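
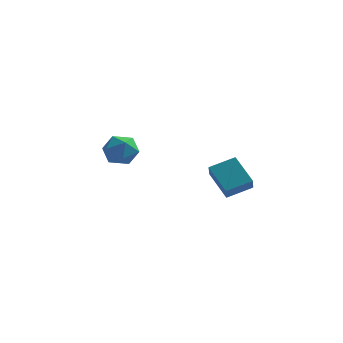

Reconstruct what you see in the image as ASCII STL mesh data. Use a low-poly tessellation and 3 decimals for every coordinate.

solid 
facet normal -0.780 -0.517 -0.351
outer loop
vertex 3.151 -2.263 -4.297
vertex 1.928 -1.263 -3.054
vertex 2.973 -1.407 -5.162
endloop
endfacet
facet normal 0.609 -0.498 -0.618
outer loop
vertex 4.252 -0.557 -4.586
vertex 3.151 -2.263 -4.297
vertex 2.973 -1.407 -5.162
endloop
endfacet
facet normal -0.780 -0.518 -0.351
outer loop
vertex 2.973 -1.407 -5.162
vertex 1.928 -1.263 -3.054
vertex 1.749 -0.407 -3.919
endloop
endfacet
facet normal -0.146 0.696 -0.703
outer loop
vertex 1.749 -0.407 -3.919
vertex 4.252 -0.557 -4.586
vertex 2.973 -1.407 -5.162
endloop
endfacet
facet normal 0.146 -0.696 0.703
outer loop
vertex 3.151 -2.263 -4.297
vertex 3.207 -0.413 -2.478
vertex 1.928 -1.263 -3.054
endloop
endfacet
facet normal 0.609 -0.497 -0.618
outer loop
vertex 4.431 -1.413 -3.721
vertex 3.151 -2.263 -4.297
vertex 4.252 -0.557 -4.586
endloop
endfacet
facet normal 0.146 -0.696 0.703
outer loop
vertex 4.431 -1.413 -3.721
vertex 3.207 -0.413 -2.478
vertex 3.151 -2.263 -4.297
endloop
endfacet
facet normal -0.609 0.497 0.618
outer loop
vertex 1.928 -1.263 -3.054
vertex 3.207 -0.413 -2.478
vertex 1.749 -0.407 -3.919
endloop
endfacet
facet normal -0.146 0.696 -0.703
outer loop
vertex 3.029 0.443 -3.343
vertex 4.252 -0.557 -4.586
vertex 1.749 -0.407 -3.919
endloop
endfacet
facet normal -0.609 0.498 0.618
outer loop
vertex 1.749 -0.407 -3.919
vertex 3.207 -0.413 -2.478
vertex 3.029 0.443 -3.343
endloop
endfacet
facet normal 0.780 0.518 0.351
outer loop
vertex 3.029 0.443 -3.343
vertex 4.431 -1.413 -3.721
vertex 4.252 -0.557 -4.586
endloop
endfacet
facet normal 0.780 0.518 0.352
outer loop
vertex 3.207 -0.413 -2.478
vertex 4.431 -1.413 -3.721
vertex 3.029 0.443 -3.343
endloop
endfacet
facet normal 0.179 0.051 0.982
outer loop
vertex -3.166 1.323 -2.339
vertex -4.194 0.813 -2.125
vertex -3.236 0.161 -2.266
endloop
endfacet
facet normal 0.788 -0.009 0.615
outer loop
vertex -3.166 1.323 -2.339
vertex -3.236 0.161 -2.266
vertex -2.582 0.654 -3.097
endloop
endfacet
facet normal 0.826 0.540 0.161
outer loop
vertex -3.166 1.323 -2.339
vertex -2.582 0.654 -3.097
vertex -3.135 1.612 -3.47
endloop
endfacet
facet normal 0.241 0.939 0.246
outer loop
vertex -3.166 1.323 -2.339
vertex -3.135 1.612 -3.47
vertex -4.132 1.71 -2.87
endloop
endfacet
facet normal -0.159 0.637 0.754
outer loop
vertex -3.166 1.323 -2.339
vertex -4.132 1.71 -2.87
vertex -4.194 0.813 -2.125
endloop
endfacet
facet normal 0.757 -0.610 0.234
outer loop
vertex -2.582 0.654 -3.097
vertex -3.236 0.161 -2.266
vertex -3.248 -0.27 -3.35
endloop
endfacet
facet normal -0.228 -0.513 0.828
outer loop
vertex -3.236 0.161 -2.266
vertex -4.194 0.813 -2.125
vertex -4.245 -0.172 -2.75
endloop
endfacet
facet normal -0.776 0.434 0.458
outer loop
vertex -4.194 0.813 -2.125
vertex -4.132 1.71 -2.87
vertex -4.798 0.786 -3.123
endloop
endfacet
facet normal -0.129 0.922 -0.365
outer loop
vertex -4.132 1.71 -2.87
vertex -3.135 1.612 -3.47
vertex -4.144 1.279 -3.954
endloop
endfacet
facet normal 0.819 0.277 -0.503
outer loop
vertex -3.135 1.612 -3.47
vertex -2.582 0.654 -3.097
vertex -3.186 0.627 -4.095
endloop
endfacet
facet normal -0.241 -0.939 -0.246
outer loop
vertex -4.214 0.117 -3.881
vertex -3.248 -0.27 -3.35
vertex -4.245 -0.172 -2.75
endloop
endfacet
facet normal -0.826 -0.540 -0.161
outer loop
vertex -4.214 0.117 -3.881
vertex -4.245 -0.172 -2.75
vertex -4.798 0.786 -3.123
endloop
endfacet
facet normal -0.788 0.009 -0.615
outer loop
vertex -4.214 0.117 -3.881
vertex -4.798 0.786 -3.123
vertex -4.144 1.279 -3.954
endloop
endfacet
facet normal -0.179 -0.051 -0.982
outer loop
vertex -4.214 0.117 -3.881
vertex -4.144 1.279 -3.954
vertex -3.186 0.627 -4.095
endloop
endfacet
facet normal 0.159 -0.637 -0.754
outer loop
vertex -4.214 0.117 -3.881
vertex -3.186 0.627 -4.095
vertex -3.248 -0.27 -3.35
endloop
endfacet
facet normal 0.129 -0.922 0.365
outer loop
vertex -4.245 -0.172 -2.75
vertex -3.248 -0.27 -3.35
vertex -3.236 0.161 -2.266
endloop
endfacet
facet normal -0.819 -0.277 0.503
outer loop
vertex -4.798 0.786 -3.123
vertex -4.245 -0.172 -2.75
vertex -4.194 0.813 -2.125
endloop
endfacet
facet normal -0.757 0.610 -0.234
outer loop
vertex -4.144 1.279 -3.954
vertex -4.798 0.786 -3.123
vertex -4.132 1.71 -2.87
endloop
endfacet
facet normal 0.228 0.513 -0.828
outer loop
vertex -3.186 0.627 -4.095
vertex -4.144 1.279 -3.954
vertex -3.135 1.612 -3.47
endloop
endfacet
facet normal 0.776 -0.434 -0.458
outer loop
vertex -3.248 -0.27 -3.35
vertex -3.186 0.627 -4.095
vertex -2.582 0.654 -3.097
endloop
endfacet

endsolid


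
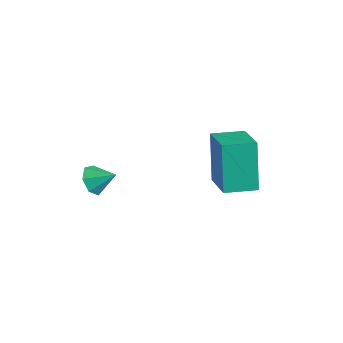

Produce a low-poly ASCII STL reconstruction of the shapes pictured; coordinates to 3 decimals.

solid 
facet normal -0.643 -0.573 -0.508
outer loop
vertex -3.236 -4.729 -1.313
vertex -3.728 -4.252 -1.229
vertex -3.269 -4.312 -1.742
endloop
endfacet
facet normal 0.987 -0.071 -0.145
outer loop
vertex -3.236 -4.729 -1.313
vertex -3.269 -4.312 -1.742
vertex -3.072 -3.668 -0.711
endloop
endfacet
facet normal -0.643 -0.573 -0.508
outer loop
vertex -3.269 -4.312 -1.742
vertex -3.728 -4.252 -1.229
vertex -3.648 -3.85 -1.784
endloop
endfacet
facet normal 0.704 0.535 -0.468
outer loop
vertex -3.269 -4.312 -1.742
vertex -3.648 -3.85 -1.784
vertex -3.072 -3.668 -0.711
endloop
endfacet
facet normal -0.643 -0.573 -0.508
outer loop
vertex -3.648 -3.85 -1.784
vertex -3.728 -4.252 -1.229
vertex -4.086 -3.691 -1.409
endloop
endfacet
facet normal 0.143 0.960 -0.240
outer loop
vertex -3.648 -3.85 -1.784
vertex -4.086 -3.691 -1.409
vertex -3.072 -3.668 -0.711
endloop
endfacet
facet normal -0.642 -0.573 -0.509
outer loop
vertex -4.086 -3.691 -1.409
vertex -3.728 -4.252 -1.229
vertex -4.255 -3.955 -0.898
endloop
endfacet
facet normal -0.274 0.888 0.368
outer loop
vertex -4.086 -3.691 -1.409
vertex -4.255 -3.955 -0.898
vertex -3.072 -3.668 -0.711
endloop
endfacet
facet normal -0.643 -0.573 -0.509
outer loop
vertex -4.255 -3.955 -0.898
vertex -3.728 -4.252 -1.229
vertex -4.027 -4.443 -0.637
endloop
endfacet
facet normal -0.232 0.372 0.899
outer loop
vertex -4.255 -3.955 -0.898
vertex -4.027 -4.443 -0.637
vertex -3.072 -3.668 -0.711
endloop
endfacet
facet normal -0.642 -0.573 -0.509
outer loop
vertex -4.027 -4.443 -0.637
vertex -3.728 -4.252 -1.229
vertex -3.573 -4.787 -0.822
endloop
endfacet
facet normal 0.236 -0.200 0.951
outer loop
vertex -4.027 -4.443 -0.637
vertex -3.573 -4.787 -0.822
vertex -3.072 -3.668 -0.711
endloop
endfacet
facet normal -0.642 -0.573 -0.509
outer loop
vertex -3.573 -4.787 -0.822
vertex -3.728 -4.252 -1.229
vertex -3.236 -4.729 -1.313
endloop
endfacet
facet normal 0.778 -0.397 0.487
outer loop
vertex -3.573 -4.787 -0.822
vertex -3.236 -4.729 -1.313
vertex -3.072 -3.668 -0.711
endloop
endfacet
facet normal -0.885 0.301 -0.355
outer loop
vertex -2.576 0.071 0.367
vertex -2.128 1.31 0.3
vertex -1.885 -0.288 -1.659
endloop
endfacet
facet normal -0.340 -0.939 0.051
outer loop
vertex -0.292 -0.83 -1.02
vertex -2.576 0.071 0.367
vertex -1.885 -0.288 -1.659
endloop
endfacet
facet normal -0.885 0.301 -0.355
outer loop
vertex -1.885 -0.288 -1.659
vertex -2.128 1.31 0.3
vertex -1.437 0.951 -1.726
endloop
endfacet
facet normal 0.318 -0.166 -0.933
outer loop
vertex -1.437 0.951 -1.726
vertex -0.292 -0.83 -1.02
vertex -1.885 -0.288 -1.659
endloop
endfacet
facet normal -0.318 0.166 0.933
outer loop
vertex -2.576 0.071 0.367
vertex -0.535 0.768 0.939
vertex -2.128 1.31 0.3
endloop
endfacet
facet normal -0.340 -0.939 0.051
outer loop
vertex -0.983 -0.471 1.006
vertex -2.576 0.071 0.367
vertex -0.292 -0.83 -1.02
endloop
endfacet
facet normal -0.318 0.166 0.933
outer loop
vertex -0.983 -0.471 1.006
vertex -0.535 0.768 0.939
vertex -2.576 0.071 0.367
endloop
endfacet
facet normal 0.340 0.939 -0.051
outer loop
vertex -2.128 1.31 0.3
vertex -0.535 0.768 0.939
vertex -1.437 0.951 -1.726
endloop
endfacet
facet normal 0.318 -0.166 -0.933
outer loop
vertex 0.156 0.409 -1.087
vertex -0.292 -0.83 -1.02
vertex -1.437 0.951 -1.726
endloop
endfacet
facet normal 0.340 0.939 -0.051
outer loop
vertex -1.437 0.951 -1.726
vertex -0.535 0.768 0.939
vertex 0.156 0.409 -1.087
endloop
endfacet
facet normal 0.885 -0.301 0.355
outer loop
vertex 0.156 0.409 -1.087
vertex -0.983 -0.471 1.006
vertex -0.292 -0.83 -1.02
endloop
endfacet
facet normal 0.885 -0.301 0.355
outer loop
vertex -0.535 0.768 0.939
vertex -0.983 -0.471 1.006
vertex 0.156 0.409 -1.087
endloop
endfacet

endsolid


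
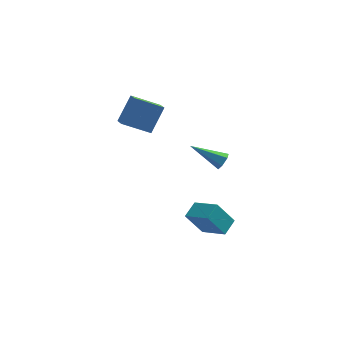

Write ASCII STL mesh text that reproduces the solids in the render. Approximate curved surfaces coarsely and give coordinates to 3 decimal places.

solid 
facet normal -0.476 -0.795 -0.376
outer loop
vertex 0.948 -0.234 -2.731
vertex -0.299 0.858 -3.459
vertex 1.932 -0.112 -4.234
endloop
endfacet
facet normal 0.689 -0.603 0.402
outer loop
vertex 2.479 0.802 -3.801
vertex 0.948 -0.234 -2.731
vertex 1.932 -0.112 -4.234
endloop
endfacet
facet normal -0.476 -0.795 -0.376
outer loop
vertex 1.932 -0.112 -4.234
vertex -0.299 0.858 -3.459
vertex 0.685 0.98 -4.962
endloop
endfacet
facet normal 0.547 0.068 -0.834
outer loop
vertex 0.685 0.98 -4.962
vertex 2.479 0.802 -3.801
vertex 1.932 -0.112 -4.234
endloop
endfacet
facet normal -0.547 -0.068 0.834
outer loop
vertex 0.948 -0.234 -2.731
vertex 0.248 1.772 -3.026
vertex -0.299 0.858 -3.459
endloop
endfacet
facet normal 0.689 -0.603 0.402
outer loop
vertex 1.495 0.68 -2.298
vertex 0.948 -0.234 -2.731
vertex 2.479 0.802 -3.801
endloop
endfacet
facet normal -0.547 -0.068 0.834
outer loop
vertex 1.495 0.68 -2.298
vertex 0.248 1.772 -3.026
vertex 0.948 -0.234 -2.731
endloop
endfacet
facet normal -0.689 0.603 -0.402
outer loop
vertex -0.299 0.858 -3.459
vertex 0.248 1.772 -3.026
vertex 0.685 0.98 -4.962
endloop
endfacet
facet normal 0.547 0.068 -0.834
outer loop
vertex 1.232 1.894 -4.529
vertex 2.479 0.802 -3.801
vertex 0.685 0.98 -4.962
endloop
endfacet
facet normal -0.689 0.603 -0.402
outer loop
vertex 0.685 0.98 -4.962
vertex 0.248 1.772 -3.026
vertex 1.232 1.894 -4.529
endloop
endfacet
facet normal 0.476 0.795 0.376
outer loop
vertex 1.232 1.894 -4.529
vertex 1.495 0.68 -2.298
vertex 2.479 0.802 -3.801
endloop
endfacet
facet normal 0.476 0.795 0.376
outer loop
vertex 0.248 1.772 -3.026
vertex 1.495 0.68 -2.298
vertex 1.232 1.894 -4.529
endloop
endfacet
facet normal 0.860 -0.208 -0.465
outer loop
vertex 1.995 0.266 2.059
vertex 1.788 0.5 1.571
vertex 2.074 0.831 1.952
endloop
endfacet
facet normal 0.277 0.141 0.950
outer loop
vertex 1.995 0.266 2.059
vertex 2.074 0.831 1.952
vertex -0.028 0.94 2.549
endloop
endfacet
facet normal 0.860 -0.208 -0.465
outer loop
vertex 2.074 0.831 1.952
vertex 1.788 0.5 1.571
vertex 1.867 1.065 1.464
endloop
endfacet
facet normal 0.154 0.915 0.374
outer loop
vertex 2.074 0.831 1.952
vertex 1.867 1.065 1.464
vertex -0.028 0.94 2.549
endloop
endfacet
facet normal 0.862 -0.208 -0.463
outer loop
vertex 1.867 1.065 1.464
vertex 1.788 0.5 1.571
vertex 1.582 0.735 1.082
endloop
endfacet
facet normal -0.323 0.822 -0.469
outer loop
vertex 1.867 1.065 1.464
vertex 1.582 0.735 1.082
vertex -0.028 0.94 2.549
endloop
endfacet
facet normal 0.862 -0.208 -0.463
outer loop
vertex 1.582 0.735 1.082
vertex 1.788 0.5 1.571
vertex 1.503 0.17 1.189
endloop
endfacet
facet normal -0.676 -0.045 -0.736
outer loop
vertex 1.582 0.735 1.082
vertex 1.503 0.17 1.189
vertex -0.028 0.94 2.549
endloop
endfacet
facet normal 0.861 -0.206 -0.464
outer loop
vertex 1.503 0.17 1.189
vertex 1.788 0.5 1.571
vertex 1.71 -0.064 1.677
endloop
endfacet
facet normal -0.552 -0.819 -0.158
outer loop
vertex 1.503 0.17 1.189
vertex 1.71 -0.064 1.677
vertex -0.028 0.94 2.549
endloop
endfacet
facet normal 0.861 -0.206 -0.464
outer loop
vertex 1.71 -0.064 1.677
vertex 1.788 0.5 1.571
vertex 1.995 0.266 2.059
endloop
endfacet
facet normal -0.076 -0.726 0.684
outer loop
vertex 1.71 -0.064 1.677
vertex 1.995 0.266 2.059
vertex -0.028 0.94 2.549
endloop
endfacet
facet normal -0.386 -0.474 -0.791
outer loop
vertex -3.854 2.897 2.94
vertex -4.081 3.724 2.555
vertex -2.189 2.959 2.09
endloop
endfacet
facet normal 0.242 -0.880 0.410
outer loop
vertex -1.459 3.856 3.585
vertex -3.854 2.897 2.94
vertex -2.189 2.959 2.09
endloop
endfacet
facet normal -0.386 -0.475 -0.791
outer loop
vertex -2.189 2.959 2.09
vertex -4.081 3.724 2.555
vertex -2.416 3.785 1.705
endloop
endfacet
facet normal 0.890 0.033 -0.454
outer loop
vertex -2.416 3.785 1.705
vertex -1.459 3.856 3.585
vertex -2.189 2.959 2.09
endloop
endfacet
facet normal -0.890 -0.033 0.454
outer loop
vertex -3.854 2.897 2.94
vertex -3.351 4.621 4.05
vertex -4.081 3.724 2.555
endloop
endfacet
facet normal 0.242 -0.879 0.410
outer loop
vertex -3.124 3.795 4.435
vertex -3.854 2.897 2.94
vertex -1.459 3.856 3.585
endloop
endfacet
facet normal -0.890 -0.033 0.454
outer loop
vertex -3.124 3.795 4.435
vertex -3.351 4.621 4.05
vertex -3.854 2.897 2.94
endloop
endfacet
facet normal -0.241 0.880 -0.410
outer loop
vertex -4.081 3.724 2.555
vertex -3.351 4.621 4.05
vertex -2.416 3.785 1.705
endloop
endfacet
facet normal 0.890 0.033 -0.454
outer loop
vertex -1.686 4.683 3.2
vertex -1.459 3.856 3.585
vertex -2.416 3.785 1.705
endloop
endfacet
facet normal -0.242 0.879 -0.410
outer loop
vertex -2.416 3.785 1.705
vertex -3.351 4.621 4.05
vertex -1.686 4.683 3.2
endloop
endfacet
facet normal 0.386 0.474 0.791
outer loop
vertex -1.686 4.683 3.2
vertex -3.124 3.795 4.435
vertex -1.459 3.856 3.585
endloop
endfacet
facet normal 0.386 0.475 0.791
outer loop
vertex -3.351 4.621 4.05
vertex -3.124 3.795 4.435
vertex -1.686 4.683 3.2
endloop
endfacet

endsolid


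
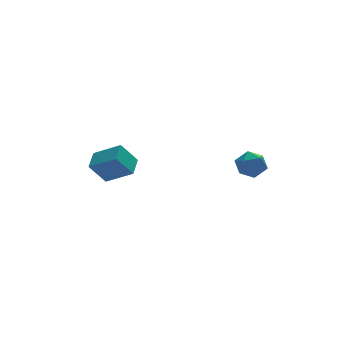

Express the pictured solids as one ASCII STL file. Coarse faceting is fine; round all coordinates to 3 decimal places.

solid 
facet normal 0.296 0.743 0.600
outer loop
vertex 3.92 -1.334 -1.466
vertex 3.822 -1.921 -0.69
vertex 4.675 -1.878 -1.165
endloop
endfacet
facet normal 0.596 0.802 -0.046
outer loop
vertex 3.92 -1.334 -1.466
vertex 4.675 -1.878 -1.165
vertex 4.485 -1.791 -2.12
endloop
endfacet
facet normal 0.073 0.846 -0.528
outer loop
vertex 3.92 -1.334 -1.466
vertex 4.485 -1.791 -2.12
vertex 3.514 -1.78 -2.236
endloop
endfacet
facet normal -0.551 0.815 -0.182
outer loop
vertex 3.92 -1.334 -1.466
vertex 3.514 -1.78 -2.236
vertex 3.104 -1.86 -1.352
endloop
endfacet
facet normal -0.412 0.751 0.516
outer loop
vertex 3.92 -1.334 -1.466
vertex 3.104 -1.86 -1.352
vertex 3.822 -1.921 -0.69
endloop
endfacet
facet normal 0.964 0.204 -0.173
outer loop
vertex 4.485 -1.791 -2.12
vertex 4.675 -1.878 -1.165
vertex 4.736 -2.66 -1.748
endloop
endfacet
facet normal 0.479 0.110 0.871
outer loop
vertex 4.675 -1.878 -1.165
vertex 3.822 -1.921 -0.69
vertex 4.326 -2.74 -0.864
endloop
endfacet
facet normal -0.667 0.122 0.735
outer loop
vertex 3.822 -1.921 -0.69
vertex 3.104 -1.86 -1.352
vertex 3.355 -2.729 -0.98
endloop
endfacet
facet normal -0.892 0.224 -0.393
outer loop
vertex 3.104 -1.86 -1.352
vertex 3.514 -1.78 -2.236
vertex 3.165 -2.642 -1.935
endloop
endfacet
facet normal 0.117 0.275 -0.954
outer loop
vertex 3.514 -1.78 -2.236
vertex 4.485 -1.791 -2.12
vertex 4.018 -2.599 -2.41
endloop
endfacet
facet normal 0.551 -0.815 0.182
outer loop
vertex 3.92 -3.186 -1.634
vertex 4.736 -2.66 -1.748
vertex 4.326 -2.74 -0.864
endloop
endfacet
facet normal -0.073 -0.846 0.528
outer loop
vertex 3.92 -3.186 -1.634
vertex 4.326 -2.74 -0.864
vertex 3.355 -2.729 -0.98
endloop
endfacet
facet normal -0.596 -0.802 0.046
outer loop
vertex 3.92 -3.186 -1.634
vertex 3.355 -2.729 -0.98
vertex 3.165 -2.642 -1.935
endloop
endfacet
facet normal -0.296 -0.743 -0.600
outer loop
vertex 3.92 -3.186 -1.634
vertex 3.165 -2.642 -1.935
vertex 4.018 -2.599 -2.41
endloop
endfacet
facet normal 0.412 -0.751 -0.516
outer loop
vertex 3.92 -3.186 -1.634
vertex 4.018 -2.599 -2.41
vertex 4.736 -2.66 -1.748
endloop
endfacet
facet normal 0.892 -0.224 0.393
outer loop
vertex 4.326 -2.74 -0.864
vertex 4.736 -2.66 -1.748
vertex 4.675 -1.878 -1.165
endloop
endfacet
facet normal -0.117 -0.275 0.954
outer loop
vertex 3.355 -2.729 -0.98
vertex 4.326 -2.74 -0.864
vertex 3.822 -1.921 -0.69
endloop
endfacet
facet normal -0.964 -0.204 0.173
outer loop
vertex 3.165 -2.642 -1.935
vertex 3.355 -2.729 -0.98
vertex 3.104 -1.86 -1.352
endloop
endfacet
facet normal -0.479 -0.110 -0.871
outer loop
vertex 4.018 -2.599 -2.41
vertex 3.165 -2.642 -1.935
vertex 3.514 -1.78 -2.236
endloop
endfacet
facet normal 0.667 -0.122 -0.735
outer loop
vertex 4.736 -2.66 -1.748
vertex 4.018 -2.599 -2.41
vertex 4.485 -1.791 -2.12
endloop
endfacet
facet normal -0.589 -0.042 0.807
outer loop
vertex -2.533 1.039 -0.877
vertex -3.87 1.982 -1.803
vertex -3.045 -0.11 -1.31
endloop
endfacet
facet normal 0.710 -0.502 0.493
outer loop
vertex -2.09 -0.042 -2.617
vertex -2.533 1.039 -0.877
vertex -3.045 -0.11 -1.31
endloop
endfacet
facet normal -0.589 -0.042 0.807
outer loop
vertex -3.045 -0.11 -1.31
vertex -3.87 1.982 -1.803
vertex -4.381 0.834 -2.236
endloop
endfacet
facet normal -0.384 -0.864 -0.326
outer loop
vertex -4.381 0.834 -2.236
vertex -2.09 -0.042 -2.617
vertex -3.045 -0.11 -1.31
endloop
endfacet
facet normal 0.384 0.864 0.326
outer loop
vertex -2.533 1.039 -0.877
vertex -2.915 2.05 -3.11
vertex -3.87 1.982 -1.803
endloop
endfacet
facet normal 0.711 -0.502 0.493
outer loop
vertex -1.579 1.106 -2.184
vertex -2.533 1.039 -0.877
vertex -2.09 -0.042 -2.617
endloop
endfacet
facet normal 0.385 0.864 0.325
outer loop
vertex -1.579 1.106 -2.184
vertex -2.915 2.05 -3.11
vertex -2.533 1.039 -0.877
endloop
endfacet
facet normal -0.710 0.502 -0.493
outer loop
vertex -3.87 1.982 -1.803
vertex -2.915 2.05 -3.11
vertex -4.381 0.834 -2.236
endloop
endfacet
facet normal -0.384 -0.864 -0.325
outer loop
vertex -3.427 0.901 -3.543
vertex -2.09 -0.042 -2.617
vertex -4.381 0.834 -2.236
endloop
endfacet
facet normal -0.710 0.502 -0.493
outer loop
vertex -4.381 0.834 -2.236
vertex -2.915 2.05 -3.11
vertex -3.427 0.901 -3.543
endloop
endfacet
facet normal 0.589 0.042 -0.807
outer loop
vertex -3.427 0.901 -3.543
vertex -1.579 1.106 -2.184
vertex -2.09 -0.042 -2.617
endloop
endfacet
facet normal 0.589 0.042 -0.807
outer loop
vertex -2.915 2.05 -3.11
vertex -1.579 1.106 -2.184
vertex -3.427 0.901 -3.543
endloop
endfacet

endsolid


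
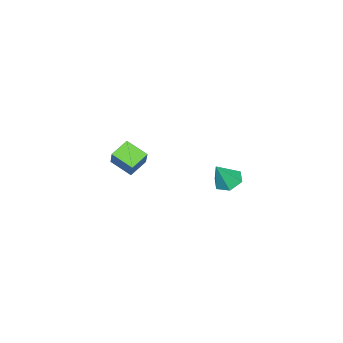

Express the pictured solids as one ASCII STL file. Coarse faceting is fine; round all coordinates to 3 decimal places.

solid 
facet normal -0.513 -0.400 -0.760
outer loop
vertex -3.553 -2.981 2.316
vertex -3.581 -1.903 1.767
vertex -2.661 -3.205 1.832
endloop
endfacet
facet normal 0.023 -0.891 0.454
outer loop
vertex -1.959 -2.657 2.873
vertex -3.553 -2.981 2.316
vertex -2.661 -3.205 1.832
endloop
endfacet
facet normal -0.513 -0.400 -0.760
outer loop
vertex -2.661 -3.205 1.832
vertex -3.581 -1.903 1.767
vertex -2.689 -2.127 1.283
endloop
endfacet
facet normal 0.858 -0.215 -0.466
outer loop
vertex -2.689 -2.127 1.283
vertex -1.959 -2.657 2.873
vertex -2.661 -3.205 1.832
endloop
endfacet
facet normal -0.858 0.215 0.466
outer loop
vertex -3.553 -2.981 2.316
vertex -2.879 -1.355 2.808
vertex -3.581 -1.903 1.767
endloop
endfacet
facet normal 0.023 -0.891 0.454
outer loop
vertex -2.851 -2.433 3.357
vertex -3.553 -2.981 2.316
vertex -1.959 -2.657 2.873
endloop
endfacet
facet normal -0.858 0.215 0.466
outer loop
vertex -2.851 -2.433 3.357
vertex -2.879 -1.355 2.808
vertex -3.553 -2.981 2.316
endloop
endfacet
facet normal -0.023 0.891 -0.454
outer loop
vertex -3.581 -1.903 1.767
vertex -2.879 -1.355 2.808
vertex -2.689 -2.127 1.283
endloop
endfacet
facet normal 0.858 -0.215 -0.466
outer loop
vertex -1.987 -1.579 2.324
vertex -1.959 -2.657 2.873
vertex -2.689 -2.127 1.283
endloop
endfacet
facet normal -0.023 0.891 -0.454
outer loop
vertex -2.689 -2.127 1.283
vertex -2.879 -1.355 2.808
vertex -1.987 -1.579 2.324
endloop
endfacet
facet normal 0.513 0.400 0.760
outer loop
vertex -1.987 -1.579 2.324
vertex -2.851 -2.433 3.357
vertex -1.959 -2.657 2.873
endloop
endfacet
facet normal 0.513 0.400 0.760
outer loop
vertex -2.879 -1.355 2.808
vertex -2.851 -2.433 3.357
vertex -1.987 -1.579 2.324
endloop
endfacet
facet normal -0.491 0.186 -0.851
outer loop
vertex -1.24 3.875 3.095
vertex -1.775 3.482 3.318
vertex -1.761 4.168 3.46
endloop
endfacet
facet normal 0.616 0.731 0.293
outer loop
vertex -1.24 3.875 3.095
vertex -1.761 4.168 3.46
vertex -1.125 3.238 4.442
endloop
endfacet
facet normal -0.491 0.186 -0.851
outer loop
vertex -1.761 4.168 3.46
vertex -1.775 3.482 3.318
vertex -2.296 3.775 3.683
endloop
endfacet
facet normal -0.175 0.656 0.734
outer loop
vertex -1.761 4.168 3.46
vertex -2.296 3.775 3.683
vertex -1.125 3.238 4.442
endloop
endfacet
facet normal -0.492 0.184 -0.851
outer loop
vertex -2.296 3.775 3.683
vertex -1.775 3.482 3.318
vertex -2.309 3.089 3.542
endloop
endfacet
facet normal -0.586 -0.152 0.796
outer loop
vertex -2.296 3.775 3.683
vertex -2.309 3.089 3.542
vertex -1.125 3.238 4.442
endloop
endfacet
facet normal -0.493 0.184 -0.851
outer loop
vertex -2.309 3.089 3.542
vertex -1.775 3.482 3.318
vertex -1.788 2.797 3.177
endloop
endfacet
facet normal -0.205 -0.886 0.416
outer loop
vertex -2.309 3.089 3.542
vertex -1.788 2.797 3.177
vertex -1.125 3.238 4.442
endloop
endfacet
facet normal -0.491 0.185 -0.851
outer loop
vertex -1.788 2.797 3.177
vertex -1.775 3.482 3.318
vertex -1.254 3.19 2.954
endloop
endfacet
facet normal 0.586 -0.810 -0.025
outer loop
vertex -1.788 2.797 3.177
vertex -1.254 3.19 2.954
vertex -1.125 3.238 4.442
endloop
endfacet
facet normal -0.491 0.185 -0.851
outer loop
vertex -1.254 3.19 2.954
vertex -1.775 3.482 3.318
vertex -1.24 3.875 3.095
endloop
endfacet
facet normal 0.996 -0.003 -0.086
outer loop
vertex -1.254 3.19 2.954
vertex -1.24 3.875 3.095
vertex -1.125 3.238 4.442
endloop
endfacet

endsolid


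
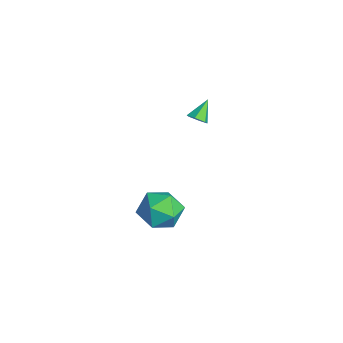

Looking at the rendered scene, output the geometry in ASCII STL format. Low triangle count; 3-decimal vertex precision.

solid 
facet normal 0.490 -0.549 -0.677
outer loop
vertex -3.106 3.213 -2.31
vertex -3.581 2.944 -2.436
vertex -3.441 3.411 -2.713
endloop
endfacet
facet normal 0.416 0.904 0.099
outer loop
vertex -3.106 3.213 -2.31
vertex -3.441 3.411 -2.713
vertex -4.199 3.636 -1.584
endloop
endfacet
facet normal 0.491 -0.549 -0.677
outer loop
vertex -3.441 3.411 -2.713
vertex -3.581 2.944 -2.436
vertex -3.915 3.142 -2.839
endloop
endfacet
facet normal -0.365 0.835 -0.411
outer loop
vertex -3.441 3.411 -2.713
vertex -3.915 3.142 -2.839
vertex -4.199 3.636 -1.584
endloop
endfacet
facet normal 0.491 -0.548 -0.677
outer loop
vertex -3.915 3.142 -2.839
vertex -3.581 2.944 -2.436
vertex -4.055 2.676 -2.563
endloop
endfacet
facet normal -0.955 0.129 -0.267
outer loop
vertex -3.915 3.142 -2.839
vertex -4.055 2.676 -2.563
vertex -4.199 3.636 -1.584
endloop
endfacet
facet normal 0.491 -0.548 -0.677
outer loop
vertex -4.055 2.676 -2.563
vertex -3.581 2.944 -2.436
vertex -3.721 2.478 -2.16
endloop
endfacet
facet normal -0.769 -0.510 0.387
outer loop
vertex -4.055 2.676 -2.563
vertex -3.721 2.478 -2.16
vertex -4.199 3.636 -1.584
endloop
endfacet
facet normal 0.491 -0.548 -0.677
outer loop
vertex -3.721 2.478 -2.16
vertex -3.581 2.944 -2.436
vertex -3.246 2.747 -2.033
endloop
endfacet
facet normal 0.010 -0.442 0.897
outer loop
vertex -3.721 2.478 -2.16
vertex -3.246 2.747 -2.033
vertex -4.199 3.636 -1.584
endloop
endfacet
facet normal 0.491 -0.549 -0.676
outer loop
vertex -3.246 2.747 -2.033
vertex -3.581 2.944 -2.436
vertex -3.106 3.213 -2.31
endloop
endfacet
facet normal 0.603 0.266 0.752
outer loop
vertex -3.246 2.747 -2.033
vertex -3.106 3.213 -2.31
vertex -4.199 3.636 -1.584
endloop
endfacet
facet normal -0.919 0.303 -0.254
outer loop
vertex 1.909 0.286 -4.02
vertex 1.463 -0.672 -3.549
vertex 1.599 0.28 -2.906
endloop
endfacet
facet normal -0.491 0.861 -0.132
outer loop
vertex 1.909 0.286 -4.02
vertex 1.599 0.28 -2.906
vertex 2.584 0.792 -3.229
endloop
endfacet
facet normal 0.064 0.815 -0.576
outer loop
vertex 1.909 0.286 -4.02
vertex 2.584 0.792 -3.229
vertex 3.057 0.158 -4.073
endloop
endfacet
facet normal -0.020 0.227 -0.974
outer loop
vertex 1.909 0.286 -4.02
vertex 3.057 0.158 -4.073
vertex 2.364 -0.747 -4.27
endloop
endfacet
facet normal -0.627 -0.089 -0.774
outer loop
vertex 1.909 0.286 -4.02
vertex 2.364 -0.747 -4.27
vertex 1.463 -0.672 -3.549
endloop
endfacet
facet normal -0.244 0.808 0.536
outer loop
vertex 2.584 0.792 -3.229
vertex 1.599 0.28 -2.906
vertex 2.556 0.147 -2.27
endloop
endfacet
facet normal -0.936 -0.095 0.339
outer loop
vertex 1.599 0.28 -2.906
vertex 1.463 -0.672 -3.549
vertex 1.863 -0.758 -2.467
endloop
endfacet
facet normal -0.464 -0.729 -0.504
outer loop
vertex 1.463 -0.672 -3.549
vertex 2.364 -0.747 -4.27
vertex 2.336 -1.392 -3.311
endloop
endfacet
facet normal 0.519 -0.218 -0.827
outer loop
vertex 2.364 -0.747 -4.27
vertex 3.057 0.158 -4.073
vertex 3.321 -0.88 -3.634
endloop
endfacet
facet normal 0.655 0.733 -0.184
outer loop
vertex 3.057 0.158 -4.073
vertex 2.584 0.792 -3.229
vertex 3.457 0.072 -2.991
endloop
endfacet
facet normal 0.020 -0.227 0.974
outer loop
vertex 3.011 -0.886 -2.52
vertex 2.556 0.147 -2.27
vertex 1.863 -0.758 -2.467
endloop
endfacet
facet normal -0.064 -0.815 0.576
outer loop
vertex 3.011 -0.886 -2.52
vertex 1.863 -0.758 -2.467
vertex 2.336 -1.392 -3.311
endloop
endfacet
facet normal 0.491 -0.861 0.132
outer loop
vertex 3.011 -0.886 -2.52
vertex 2.336 -1.392 -3.311
vertex 3.321 -0.88 -3.634
endloop
endfacet
facet normal 0.919 -0.303 0.254
outer loop
vertex 3.011 -0.886 -2.52
vertex 3.321 -0.88 -3.634
vertex 3.457 0.072 -2.991
endloop
endfacet
facet normal 0.627 0.089 0.774
outer loop
vertex 3.011 -0.886 -2.52
vertex 3.457 0.072 -2.991
vertex 2.556 0.147 -2.27
endloop
endfacet
facet normal -0.519 0.218 0.827
outer loop
vertex 1.863 -0.758 -2.467
vertex 2.556 0.147 -2.27
vertex 1.599 0.28 -2.906
endloop
endfacet
facet normal -0.655 -0.733 0.184
outer loop
vertex 2.336 -1.392 -3.311
vertex 1.863 -0.758 -2.467
vertex 1.463 -0.672 -3.549
endloop
endfacet
facet normal 0.244 -0.808 -0.536
outer loop
vertex 3.321 -0.88 -3.634
vertex 2.336 -1.392 -3.311
vertex 2.364 -0.747 -4.27
endloop
endfacet
facet normal 0.936 0.095 -0.339
outer loop
vertex 3.457 0.072 -2.991
vertex 3.321 -0.88 -3.634
vertex 3.057 0.158 -4.073
endloop
endfacet
facet normal 0.464 0.729 0.504
outer loop
vertex 2.556 0.147 -2.27
vertex 3.457 0.072 -2.991
vertex 2.584 0.792 -3.229
endloop
endfacet

endsolid


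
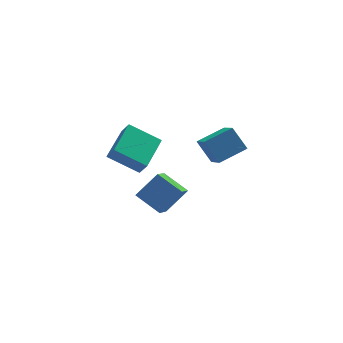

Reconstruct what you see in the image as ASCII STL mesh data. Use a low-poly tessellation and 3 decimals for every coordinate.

solid 
facet normal -0.532 -0.807 -0.255
outer loop
vertex -4.919 -4.071 2.894
vertex -5.201 -3.647 2.14
vertex -3.454 -4.744 1.966
endloop
endfacet
facet normal 0.311 -0.466 0.828
outer loop
vertex -2.379 -3.113 2.48
vertex -4.919 -4.071 2.894
vertex -3.454 -4.744 1.966
endloop
endfacet
facet normal -0.532 -0.807 -0.254
outer loop
vertex -3.454 -4.744 1.966
vertex -5.201 -3.647 2.14
vertex -3.737 -4.32 1.212
endloop
endfacet
facet normal 0.787 -0.362 -0.499
outer loop
vertex -3.737 -4.32 1.212
vertex -2.379 -3.113 2.48
vertex -3.454 -4.744 1.966
endloop
endfacet
facet normal -0.788 0.362 0.498
outer loop
vertex -4.919 -4.071 2.894
vertex -4.126 -2.016 2.654
vertex -5.201 -3.647 2.14
endloop
endfacet
facet normal 0.311 -0.466 0.828
outer loop
vertex -3.843 -2.44 3.408
vertex -4.919 -4.071 2.894
vertex -2.379 -3.113 2.48
endloop
endfacet
facet normal -0.787 0.362 0.499
outer loop
vertex -3.843 -2.44 3.408
vertex -4.126 -2.016 2.654
vertex -4.919 -4.071 2.894
endloop
endfacet
facet normal -0.311 0.466 -0.828
outer loop
vertex -5.201 -3.647 2.14
vertex -4.126 -2.016 2.654
vertex -3.737 -4.32 1.212
endloop
endfacet
facet normal 0.788 -0.362 -0.498
outer loop
vertex -2.661 -2.689 1.726
vertex -2.379 -3.113 2.48
vertex -3.737 -4.32 1.212
endloop
endfacet
facet normal -0.311 0.466 -0.828
outer loop
vertex -3.737 -4.32 1.212
vertex -4.126 -2.016 2.654
vertex -2.661 -2.689 1.726
endloop
endfacet
facet normal 0.533 0.807 0.255
outer loop
vertex -2.661 -2.689 1.726
vertex -3.843 -2.44 3.408
vertex -2.379 -3.113 2.48
endloop
endfacet
facet normal 0.532 0.808 0.254
outer loop
vertex -4.126 -2.016 2.654
vertex -3.843 -2.44 3.408
vertex -2.661 -2.689 1.726
endloop
endfacet
facet normal -0.716 -0.213 -0.665
outer loop
vertex -2.31 -2.268 -3.7
vertex -3.325 -1.227 -2.941
vertex -1.619 -0.678 -4.955
endloop
endfacet
facet normal 0.619 -0.634 -0.463
outer loop
vertex -0.395 -0.313 -3.819
vertex -2.31 -2.268 -3.7
vertex -1.619 -0.678 -4.955
endloop
endfacet
facet normal -0.716 -0.214 -0.665
outer loop
vertex -1.619 -0.678 -4.955
vertex -3.325 -1.227 -2.941
vertex -2.634 0.362 -4.196
endloop
endfacet
facet normal 0.323 0.743 -0.586
outer loop
vertex -2.634 0.362 -4.196
vertex -0.395 -0.313 -3.819
vertex -1.619 -0.678 -4.955
endloop
endfacet
facet normal -0.323 -0.743 0.587
outer loop
vertex -2.31 -2.268 -3.7
vertex -2.101 -0.862 -1.805
vertex -3.325 -1.227 -2.941
endloop
endfacet
facet normal 0.619 -0.635 -0.463
outer loop
vertex -1.086 -1.902 -2.564
vertex -2.31 -2.268 -3.7
vertex -0.395 -0.313 -3.819
endloop
endfacet
facet normal -0.322 -0.743 0.587
outer loop
vertex -1.086 -1.902 -2.564
vertex -2.101 -0.862 -1.805
vertex -2.31 -2.268 -3.7
endloop
endfacet
facet normal -0.619 0.635 0.463
outer loop
vertex -3.325 -1.227 -2.941
vertex -2.101 -0.862 -1.805
vertex -2.634 0.362 -4.196
endloop
endfacet
facet normal 0.323 0.743 -0.587
outer loop
vertex -1.41 0.728 -3.06
vertex -0.395 -0.313 -3.819
vertex -2.634 0.362 -4.196
endloop
endfacet
facet normal -0.619 0.634 0.463
outer loop
vertex -2.634 0.362 -4.196
vertex -2.101 -0.862 -1.805
vertex -1.41 0.728 -3.06
endloop
endfacet
facet normal 0.716 0.214 0.665
outer loop
vertex -1.41 0.728 -3.06
vertex -1.086 -1.902 -2.564
vertex -0.395 -0.313 -3.819
endloop
endfacet
facet normal 0.716 0.214 0.665
outer loop
vertex -2.101 -0.862 -1.805
vertex -1.086 -1.902 -2.564
vertex -1.41 0.728 -3.06
endloop
endfacet
facet normal -0.918 -0.236 -0.319
outer loop
vertex 0.4 -0.542 0.021
vertex 0.378 1.022 -1.075
vertex 0.991 -1.321 -1.103
endloop
endfacet
facet normal 0.012 -0.819 0.574
outer loop
vertex 2.542 -0.922 -0.565
vertex 0.4 -0.542 0.021
vertex 0.991 -1.321 -1.103
endloop
endfacet
facet normal -0.918 -0.236 -0.318
outer loop
vertex 0.991 -1.321 -1.103
vertex 0.378 1.022 -1.075
vertex 0.968 0.243 -2.199
endloop
endfacet
facet normal 0.396 -0.523 -0.755
outer loop
vertex 0.968 0.243 -2.199
vertex 2.542 -0.922 -0.565
vertex 0.991 -1.321 -1.103
endloop
endfacet
facet normal -0.396 0.523 0.754
outer loop
vertex 0.4 -0.542 0.021
vertex 1.929 1.421 -0.537
vertex 0.378 1.022 -1.075
endloop
endfacet
facet normal 0.012 -0.819 0.574
outer loop
vertex 1.952 -0.143 0.559
vertex 0.4 -0.542 0.021
vertex 2.542 -0.922 -0.565
endloop
endfacet
facet normal -0.396 0.523 0.755
outer loop
vertex 1.952 -0.143 0.559
vertex 1.929 1.421 -0.537
vertex 0.4 -0.542 0.021
endloop
endfacet
facet normal -0.012 0.819 -0.574
outer loop
vertex 0.378 1.022 -1.075
vertex 1.929 1.421 -0.537
vertex 0.968 0.243 -2.199
endloop
endfacet
facet normal 0.396 -0.523 -0.755
outer loop
vertex 2.52 0.642 -1.661
vertex 2.542 -0.922 -0.565
vertex 0.968 0.243 -2.199
endloop
endfacet
facet normal -0.012 0.819 -0.574
outer loop
vertex 0.968 0.243 -2.199
vertex 1.929 1.421 -0.537
vertex 2.52 0.642 -1.661
endloop
endfacet
facet normal 0.918 0.236 0.318
outer loop
vertex 2.52 0.642 -1.661
vertex 1.952 -0.143 0.559
vertex 2.542 -0.922 -0.565
endloop
endfacet
facet normal 0.918 0.237 0.319
outer loop
vertex 1.929 1.421 -0.537
vertex 1.952 -0.143 0.559
vertex 2.52 0.642 -1.661
endloop
endfacet

endsolid


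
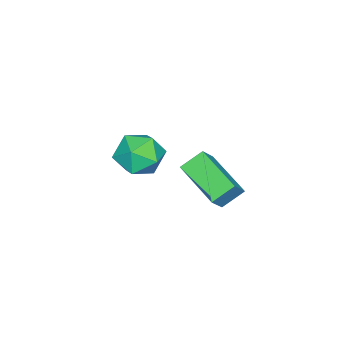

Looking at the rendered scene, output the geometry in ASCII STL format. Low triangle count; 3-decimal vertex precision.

solid 
facet normal -0.234 0.871 0.432
outer loop
vertex -3.08 -2.59 -0.215
vertex -2.648 -2.931 0.706
vertex -2.042 -2.412 -0.011
endloop
endfacet
facet normal -0.112 0.958 -0.266
outer loop
vertex -3.08 -2.59 -0.215
vertex -2.042 -2.412 -0.011
vertex -2.351 -2.72 -0.991
endloop
endfacet
facet normal -0.567 0.539 -0.623
outer loop
vertex -3.08 -2.59 -0.215
vertex -2.351 -2.72 -0.991
vertex -3.148 -3.429 -0.879
endloop
endfacet
facet normal -0.970 0.193 -0.145
outer loop
vertex -3.08 -2.59 -0.215
vertex -3.148 -3.429 -0.879
vertex -3.331 -3.56 0.17
endloop
endfacet
facet normal -0.765 0.399 0.506
outer loop
vertex -3.08 -2.59 -0.215
vertex -3.331 -3.56 0.17
vertex -2.648 -2.931 0.706
endloop
endfacet
facet normal 0.550 0.731 -0.403
outer loop
vertex -2.351 -2.72 -0.991
vertex -2.042 -2.412 -0.011
vertex -1.469 -3.14 -0.55
endloop
endfacet
facet normal 0.353 0.591 0.726
outer loop
vertex -2.042 -2.412 -0.011
vertex -2.648 -2.931 0.706
vertex -1.652 -3.271 0.499
endloop
endfacet
facet normal -0.505 -0.172 0.846
outer loop
vertex -2.648 -2.931 0.706
vertex -3.331 -3.56 0.17
vertex -2.449 -3.98 0.611
endloop
endfacet
facet normal -0.838 -0.504 -0.209
outer loop
vertex -3.331 -3.56 0.17
vertex -3.148 -3.429 -0.879
vertex -2.758 -4.288 -0.369
endloop
endfacet
facet normal -0.186 0.054 -0.981
outer loop
vertex -3.148 -3.429 -0.879
vertex -2.351 -2.72 -0.991
vertex -2.152 -3.769 -1.086
endloop
endfacet
facet normal 0.970 -0.193 0.145
outer loop
vertex -1.72 -4.11 -0.165
vertex -1.469 -3.14 -0.55
vertex -1.652 -3.271 0.499
endloop
endfacet
facet normal 0.567 -0.539 0.623
outer loop
vertex -1.72 -4.11 -0.165
vertex -1.652 -3.271 0.499
vertex -2.449 -3.98 0.611
endloop
endfacet
facet normal 0.112 -0.958 0.266
outer loop
vertex -1.72 -4.11 -0.165
vertex -2.449 -3.98 0.611
vertex -2.758 -4.288 -0.369
endloop
endfacet
facet normal 0.234 -0.871 -0.432
outer loop
vertex -1.72 -4.11 -0.165
vertex -2.758 -4.288 -0.369
vertex -2.152 -3.769 -1.086
endloop
endfacet
facet normal 0.765 -0.399 -0.506
outer loop
vertex -1.72 -4.11 -0.165
vertex -2.152 -3.769 -1.086
vertex -1.469 -3.14 -0.55
endloop
endfacet
facet normal 0.838 0.504 0.209
outer loop
vertex -1.652 -3.271 0.499
vertex -1.469 -3.14 -0.55
vertex -2.042 -2.412 -0.011
endloop
endfacet
facet normal 0.186 -0.054 0.981
outer loop
vertex -2.449 -3.98 0.611
vertex -1.652 -3.271 0.499
vertex -2.648 -2.931 0.706
endloop
endfacet
facet normal -0.550 -0.731 0.403
outer loop
vertex -2.758 -4.288 -0.369
vertex -2.449 -3.98 0.611
vertex -3.331 -3.56 0.17
endloop
endfacet
facet normal -0.353 -0.591 -0.726
outer loop
vertex -2.152 -3.769 -1.086
vertex -2.758 -4.288 -0.369
vertex -3.148 -3.429 -0.879
endloop
endfacet
facet normal 0.505 0.172 -0.846
outer loop
vertex -1.469 -3.14 -0.55
vertex -2.152 -3.769 -1.086
vertex -2.351 -2.72 -0.991
endloop
endfacet
facet normal -0.617 0.530 0.582
outer loop
vertex -0.978 -0.031 2.283
vertex -0.169 1.622 1.637
vertex -1.693 0.009 1.488
endloop
endfacet
facet normal -0.415 -0.847 0.331
outer loop
vertex -1.051 -0.542 0.883
vertex -0.978 -0.031 2.283
vertex -1.693 0.009 1.488
endloop
endfacet
facet normal -0.617 0.530 0.582
outer loop
vertex -1.693 0.009 1.488
vertex -0.169 1.622 1.637
vertex -0.884 1.662 0.842
endloop
endfacet
facet normal -0.668 0.037 -0.743
outer loop
vertex -0.884 1.662 0.842
vertex -1.051 -0.542 0.883
vertex -1.693 0.009 1.488
endloop
endfacet
facet normal 0.668 -0.037 0.743
outer loop
vertex -0.978 -0.031 2.283
vertex 0.473 1.071 1.032
vertex -0.169 1.622 1.637
endloop
endfacet
facet normal -0.415 -0.847 0.331
outer loop
vertex -0.336 -0.582 1.678
vertex -0.978 -0.031 2.283
vertex -1.051 -0.542 0.883
endloop
endfacet
facet normal 0.668 -0.037 0.743
outer loop
vertex -0.336 -0.582 1.678
vertex 0.473 1.071 1.032
vertex -0.978 -0.031 2.283
endloop
endfacet
facet normal 0.415 0.847 -0.331
outer loop
vertex -0.169 1.622 1.637
vertex 0.473 1.071 1.032
vertex -0.884 1.662 0.842
endloop
endfacet
facet normal -0.668 0.037 -0.743
outer loop
vertex -0.242 1.111 0.237
vertex -1.051 -0.542 0.883
vertex -0.884 1.662 0.842
endloop
endfacet
facet normal 0.415 0.847 -0.331
outer loop
vertex -0.884 1.662 0.842
vertex 0.473 1.071 1.032
vertex -0.242 1.111 0.237
endloop
endfacet
facet normal 0.617 -0.530 -0.582
outer loop
vertex -0.242 1.111 0.237
vertex -0.336 -0.582 1.678
vertex -1.051 -0.542 0.883
endloop
endfacet
facet normal 0.617 -0.530 -0.582
outer loop
vertex 0.473 1.071 1.032
vertex -0.336 -0.582 1.678
vertex -0.242 1.111 0.237
endloop
endfacet

endsolid


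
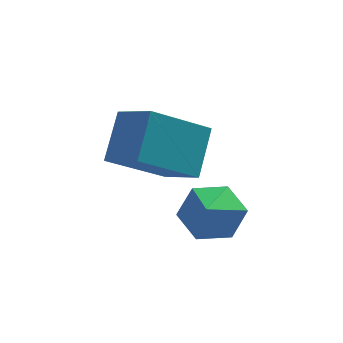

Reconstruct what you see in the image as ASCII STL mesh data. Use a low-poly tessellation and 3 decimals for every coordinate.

solid 
facet normal 0.125 0.751 -0.648
outer loop
vertex 4.2 -0.256 -1.667
vertex 3.769 -0.767 -2.342
vertex 3.259 -0.196 -1.779
endloop
endfacet
facet normal -0.100 0.236 0.967
outer loop
vertex 4.2 -0.256 -1.667
vertex 3.259 -0.196 -1.779
vertex 3.571 -1.953 -1.318
endloop
endfacet
facet normal 0.125 0.751 -0.648
outer loop
vertex 3.259 -0.196 -1.779
vertex 3.769 -0.767 -2.342
vertex 2.827 -0.707 -2.454
endloop
endfacet
facet normal -0.840 -0.007 0.543
outer loop
vertex 3.259 -0.196 -1.779
vertex 2.827 -0.707 -2.454
vertex 3.571 -1.953 -1.318
endloop
endfacet
facet normal 0.125 0.752 -0.648
outer loop
vertex 2.827 -0.707 -2.454
vertex 3.769 -0.767 -2.342
vertex 3.337 -1.277 -3.017
endloop
endfacet
facet normal -0.798 -0.590 -0.125
outer loop
vertex 2.827 -0.707 -2.454
vertex 3.337 -1.277 -3.017
vertex 3.571 -1.953 -1.318
endloop
endfacet
facet normal 0.125 0.752 -0.648
outer loop
vertex 3.337 -1.277 -3.017
vertex 3.769 -0.767 -2.342
vertex 4.279 -1.337 -2.905
endloop
endfacet
facet normal -0.015 -0.930 -0.368
outer loop
vertex 3.337 -1.277 -3.017
vertex 4.279 -1.337 -2.905
vertex 3.571 -1.953 -1.318
endloop
endfacet
facet normal 0.125 0.752 -0.648
outer loop
vertex 4.279 -1.337 -2.905
vertex 3.769 -0.767 -2.342
vertex 4.71 -0.827 -2.23
endloop
endfacet
facet normal 0.724 -0.687 0.057
outer loop
vertex 4.279 -1.337 -2.905
vertex 4.71 -0.827 -2.23
vertex 3.571 -1.953 -1.318
endloop
endfacet
facet normal 0.125 0.751 -0.648
outer loop
vertex 4.71 -0.827 -2.23
vertex 3.769 -0.767 -2.342
vertex 4.2 -0.256 -1.667
endloop
endfacet
facet normal 0.682 -0.104 0.724
outer loop
vertex 4.71 -0.827 -2.23
vertex 4.2 -0.256 -1.667
vertex 3.571 -1.953 -1.318
endloop
endfacet
facet normal -0.767 -0.329 0.551
outer loop
vertex 2.181 -0.366 1.398
vertex 1.306 0.594 0.754
vertex 1.82 -1.478 0.233
endloop
endfacet
facet normal 0.604 -0.662 0.445
outer loop
vertex 3.414 -0.794 -0.914
vertex 2.181 -0.366 1.398
vertex 1.82 -1.478 0.233
endloop
endfacet
facet normal -0.766 -0.329 0.552
outer loop
vertex 1.82 -1.478 0.233
vertex 1.306 0.594 0.754
vertex 0.944 -0.518 -0.411
endloop
endfacet
facet normal -0.219 -0.673 -0.706
outer loop
vertex 0.944 -0.518 -0.411
vertex 3.414 -0.794 -0.914
vertex 1.82 -1.478 0.233
endloop
endfacet
facet normal 0.219 0.673 0.706
outer loop
vertex 2.181 -0.366 1.398
vertex 2.9 1.278 -0.393
vertex 1.306 0.594 0.754
endloop
endfacet
facet normal 0.603 -0.662 0.444
outer loop
vertex 3.776 0.318 0.251
vertex 2.181 -0.366 1.398
vertex 3.414 -0.794 -0.914
endloop
endfacet
facet normal 0.219 0.673 0.706
outer loop
vertex 3.776 0.318 0.251
vertex 2.9 1.278 -0.393
vertex 2.181 -0.366 1.398
endloop
endfacet
facet normal -0.604 0.662 -0.444
outer loop
vertex 1.306 0.594 0.754
vertex 2.9 1.278 -0.393
vertex 0.944 -0.518 -0.411
endloop
endfacet
facet normal -0.219 -0.673 -0.706
outer loop
vertex 2.539 0.166 -1.558
vertex 3.414 -0.794 -0.914
vertex 0.944 -0.518 -0.411
endloop
endfacet
facet normal -0.604 0.662 -0.445
outer loop
vertex 0.944 -0.518 -0.411
vertex 2.9 1.278 -0.393
vertex 2.539 0.166 -1.558
endloop
endfacet
facet normal 0.767 0.329 -0.552
outer loop
vertex 2.539 0.166 -1.558
vertex 3.776 0.318 0.251
vertex 3.414 -0.794 -0.914
endloop
endfacet
facet normal 0.766 0.329 -0.552
outer loop
vertex 2.9 1.278 -0.393
vertex 3.776 0.318 0.251
vertex 2.539 0.166 -1.558
endloop
endfacet

endsolid


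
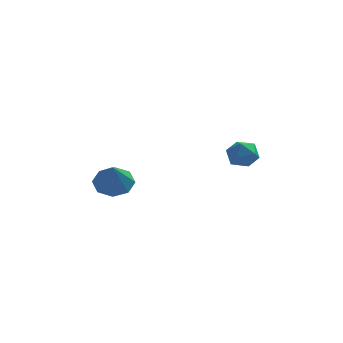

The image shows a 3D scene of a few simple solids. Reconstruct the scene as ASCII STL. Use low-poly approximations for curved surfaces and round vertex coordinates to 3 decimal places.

solid 
facet normal -0.596 -0.548 0.586
outer loop
vertex 2.674 3.681 -1.32
vertex 3.128 3.027 -1.47
vertex 3.304 3.507 -0.842
endloop
endfacet
facet normal -0.576 0.131 0.807
outer loop
vertex 2.674 3.681 -1.32
vertex 3.304 3.507 -0.842
vertex 3.165 4.273 -1.066
endloop
endfacet
facet normal -0.795 0.545 0.267
outer loop
vertex 2.674 3.681 -1.32
vertex 3.165 4.273 -1.066
vertex 2.902 4.265 -1.832
endloop
endfacet
facet normal -0.951 0.121 -0.286
outer loop
vertex 2.674 3.681 -1.32
vertex 2.902 4.265 -1.832
vertex 2.879 3.495 -2.081
endloop
endfacet
facet normal -0.828 -0.554 -0.087
outer loop
vertex 2.674 3.681 -1.32
vertex 2.879 3.495 -2.081
vertex 3.128 3.027 -1.47
endloop
endfacet
facet normal 0.104 0.297 0.949
outer loop
vertex 3.165 4.273 -1.066
vertex 3.304 3.507 -0.842
vertex 3.921 3.985 -1.059
endloop
endfacet
facet normal 0.071 -0.802 0.593
outer loop
vertex 3.304 3.507 -0.842
vertex 3.128 3.027 -1.47
vertex 3.898 3.215 -1.308
endloop
endfacet
facet normal -0.305 -0.812 -0.498
outer loop
vertex 3.128 3.027 -1.47
vertex 2.879 3.495 -2.081
vertex 3.635 3.207 -2.074
endloop
endfacet
facet normal -0.504 0.279 -0.817
outer loop
vertex 2.879 3.495 -2.081
vertex 2.902 4.265 -1.832
vertex 3.496 3.973 -2.298
endloop
endfacet
facet normal -0.252 0.965 0.076
outer loop
vertex 2.902 4.265 -1.832
vertex 3.165 4.273 -1.066
vertex 3.672 4.453 -1.67
endloop
endfacet
facet normal 0.951 -0.121 0.286
outer loop
vertex 4.126 3.799 -1.82
vertex 3.921 3.985 -1.059
vertex 3.898 3.215 -1.308
endloop
endfacet
facet normal 0.795 -0.545 -0.267
outer loop
vertex 4.126 3.799 -1.82
vertex 3.898 3.215 -1.308
vertex 3.635 3.207 -2.074
endloop
endfacet
facet normal 0.576 -0.131 -0.807
outer loop
vertex 4.126 3.799 -1.82
vertex 3.635 3.207 -2.074
vertex 3.496 3.973 -2.298
endloop
endfacet
facet normal 0.596 0.548 -0.586
outer loop
vertex 4.126 3.799 -1.82
vertex 3.496 3.973 -2.298
vertex 3.672 4.453 -1.67
endloop
endfacet
facet normal 0.828 0.554 0.087
outer loop
vertex 4.126 3.799 -1.82
vertex 3.672 4.453 -1.67
vertex 3.921 3.985 -1.059
endloop
endfacet
facet normal 0.504 -0.279 0.817
outer loop
vertex 3.898 3.215 -1.308
vertex 3.921 3.985 -1.059
vertex 3.304 3.507 -0.842
endloop
endfacet
facet normal 0.252 -0.965 -0.076
outer loop
vertex 3.635 3.207 -2.074
vertex 3.898 3.215 -1.308
vertex 3.128 3.027 -1.47
endloop
endfacet
facet normal -0.104 -0.297 -0.949
outer loop
vertex 3.496 3.973 -2.298
vertex 3.635 3.207 -2.074
vertex 2.879 3.495 -2.081
endloop
endfacet
facet normal -0.071 0.802 -0.593
outer loop
vertex 3.672 4.453 -1.67
vertex 3.496 3.973 -2.298
vertex 2.902 4.265 -1.832
endloop
endfacet
facet normal 0.305 0.812 0.498
outer loop
vertex 3.921 3.985 -1.059
vertex 3.672 4.453 -1.67
vertex 3.165 4.273 -1.066
endloop
endfacet
facet normal 0.005 0.569 -0.822
outer loop
vertex -1.227 2.855 -2.876
vertex -2.157 2.877 -2.866
vertex -1.483 3.402 -2.499
endloop
endfacet
facet normal 0.817 -0.015 0.577
outer loop
vertex -1.227 2.855 -2.876
vertex -1.483 3.402 -2.499
vertex -2.163 1.983 -1.574
endloop
endfacet
facet normal 0.004 0.569 -0.822
outer loop
vertex -1.483 3.402 -2.499
vertex -2.157 2.877 -2.866
vertex -2.133 3.641 -2.337
endloop
endfacet
facet normal 0.354 0.386 0.852
outer loop
vertex -1.483 3.402 -2.499
vertex -2.133 3.641 -2.337
vertex -2.163 1.983 -1.574
endloop
endfacet
facet normal 0.003 0.569 -0.822
outer loop
vertex -2.133 3.641 -2.337
vertex -2.157 2.877 -2.866
vertex -2.798 3.432 -2.484
endloop
endfacet
facet normal -0.316 0.401 0.860
outer loop
vertex -2.133 3.641 -2.337
vertex -2.798 3.432 -2.484
vertex -2.163 1.983 -1.574
endloop
endfacet
facet normal 0.003 0.569 -0.822
outer loop
vertex -2.798 3.432 -2.484
vertex -2.157 2.877 -2.866
vertex -3.087 2.898 -2.855
endloop
endfacet
facet normal -0.803 0.022 0.595
outer loop
vertex -2.798 3.432 -2.484
vertex -3.087 2.898 -2.855
vertex -2.163 1.983 -1.574
endloop
endfacet
facet normal 0.003 0.568 -0.823
outer loop
vertex -3.087 2.898 -2.855
vertex -2.157 2.877 -2.866
vertex -2.831 2.351 -3.232
endloop
endfacet
facet normal -0.820 -0.531 0.213
outer loop
vertex -3.087 2.898 -2.855
vertex -2.831 2.351 -3.232
vertex -2.163 1.983 -1.574
endloop
endfacet
facet normal 0.003 0.569 -0.823
outer loop
vertex -2.831 2.351 -3.232
vertex -2.157 2.877 -2.866
vertex -2.18 2.112 -3.395
endloop
endfacet
facet normal -0.358 -0.932 -0.063
outer loop
vertex -2.831 2.351 -3.232
vertex -2.18 2.112 -3.395
vertex -2.163 1.983 -1.574
endloop
endfacet
facet normal 0.004 0.569 -0.823
outer loop
vertex -2.18 2.112 -3.395
vertex -2.157 2.877 -2.866
vertex -1.516 2.321 -3.247
endloop
endfacet
facet normal 0.314 -0.947 -0.070
outer loop
vertex -2.18 2.112 -3.395
vertex -1.516 2.321 -3.247
vertex -2.163 1.983 -1.574
endloop
endfacet
facet normal 0.005 0.569 -0.822
outer loop
vertex -1.516 2.321 -3.247
vertex -2.157 2.877 -2.866
vertex -1.227 2.855 -2.876
endloop
endfacet
facet normal 0.800 -0.568 0.195
outer loop
vertex -1.516 2.321 -3.247
vertex -1.227 2.855 -2.876
vertex -2.163 1.983 -1.574
endloop
endfacet

endsolid


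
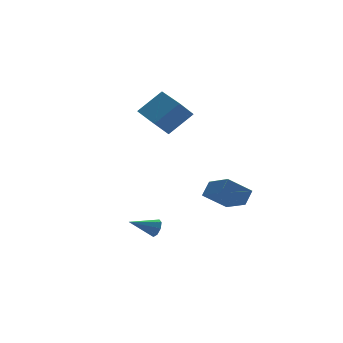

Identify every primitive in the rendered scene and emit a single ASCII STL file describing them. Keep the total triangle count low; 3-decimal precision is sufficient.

solid 
facet normal -0.584 -0.424 -0.692
outer loop
vertex 1.727 -4.454 -0.43
vertex 1.433 -2.901 -1.134
vertex 2.997 -4.647 -1.384
endloop
endfacet
facet normal 0.169 -0.898 0.407
outer loop
vertex 3.587 -4.219 -0.686
vertex 1.727 -4.454 -0.43
vertex 2.997 -4.647 -1.384
endloop
endfacet
facet normal -0.584 -0.425 -0.691
outer loop
vertex 2.997 -4.647 -1.384
vertex 1.433 -2.901 -1.134
vertex 2.703 -3.094 -2.089
endloop
endfacet
facet normal 0.793 -0.121 -0.597
outer loop
vertex 2.703 -3.094 -2.089
vertex 3.587 -4.219 -0.686
vertex 2.997 -4.647 -1.384
endloop
endfacet
facet normal -0.793 0.120 0.597
outer loop
vertex 1.727 -4.454 -0.43
vertex 2.023 -2.473 -0.436
vertex 1.433 -2.901 -1.134
endloop
endfacet
facet normal 0.169 -0.898 0.407
outer loop
vertex 2.317 -4.026 0.269
vertex 1.727 -4.454 -0.43
vertex 3.587 -4.219 -0.686
endloop
endfacet
facet normal -0.794 0.120 0.596
outer loop
vertex 2.317 -4.026 0.269
vertex 2.023 -2.473 -0.436
vertex 1.727 -4.454 -0.43
endloop
endfacet
facet normal -0.170 0.898 -0.407
outer loop
vertex 1.433 -2.901 -1.134
vertex 2.023 -2.473 -0.436
vertex 2.703 -3.094 -2.089
endloop
endfacet
facet normal 0.794 -0.120 -0.596
outer loop
vertex 3.293 -2.666 -1.39
vertex 3.587 -4.219 -0.686
vertex 2.703 -3.094 -2.089
endloop
endfacet
facet normal -0.169 0.898 -0.407
outer loop
vertex 2.703 -3.094 -2.089
vertex 2.023 -2.473 -0.436
vertex 3.293 -2.666 -1.39
endloop
endfacet
facet normal 0.585 0.424 0.692
outer loop
vertex 3.293 -2.666 -1.39
vertex 2.317 -4.026 0.269
vertex 3.587 -4.219 -0.686
endloop
endfacet
facet normal 0.584 0.425 0.692
outer loop
vertex 2.023 -2.473 -0.436
vertex 2.317 -4.026 0.269
vertex 3.293 -2.666 -1.39
endloop
endfacet
facet normal -0.736 0.049 -0.675
outer loop
vertex 0.035 -0.163 3.16
vertex -0.067 1.878 3.42
vertex 0.872 -0.007 2.258
endloop
endfacet
facet normal 0.049 -0.991 -0.126
outer loop
vertex 2.227 -0.098 3.5
vertex 0.035 -0.163 3.16
vertex 0.872 -0.007 2.258
endloop
endfacet
facet normal -0.736 0.049 -0.675
outer loop
vertex 0.872 -0.007 2.258
vertex -0.067 1.878 3.42
vertex 0.77 2.034 2.518
endloop
endfacet
facet normal 0.675 0.126 -0.727
outer loop
vertex 0.77 2.034 2.518
vertex 2.227 -0.098 3.5
vertex 0.872 -0.007 2.258
endloop
endfacet
facet normal -0.675 -0.126 0.727
outer loop
vertex 0.035 -0.163 3.16
vertex 1.288 1.787 4.662
vertex -0.067 1.878 3.42
endloop
endfacet
facet normal 0.049 -0.991 -0.126
outer loop
vertex 1.39 -0.254 4.402
vertex 0.035 -0.163 3.16
vertex 2.227 -0.098 3.5
endloop
endfacet
facet normal -0.675 -0.126 0.727
outer loop
vertex 1.39 -0.254 4.402
vertex 1.288 1.787 4.662
vertex 0.035 -0.163 3.16
endloop
endfacet
facet normal -0.049 0.991 0.126
outer loop
vertex -0.067 1.878 3.42
vertex 1.288 1.787 4.662
vertex 0.77 2.034 2.518
endloop
endfacet
facet normal 0.675 0.126 -0.727
outer loop
vertex 2.125 1.943 3.76
vertex 2.227 -0.098 3.5
vertex 0.77 2.034 2.518
endloop
endfacet
facet normal -0.049 0.991 0.126
outer loop
vertex 0.77 2.034 2.518
vertex 1.288 1.787 4.662
vertex 2.125 1.943 3.76
endloop
endfacet
facet normal 0.736 -0.049 0.675
outer loop
vertex 2.125 1.943 3.76
vertex 1.39 -0.254 4.402
vertex 2.227 -0.098 3.5
endloop
endfacet
facet normal 0.736 -0.049 0.675
outer loop
vertex 1.288 1.787 4.662
vertex 1.39 -0.254 4.402
vertex 2.125 1.943 3.76
endloop
endfacet
facet normal 0.910 -0.136 -0.393
outer loop
vertex -0.514 -1.976 -2.858
vertex -0.755 -2.156 -3.354
vertex -0.587 -1.643 -3.142
endloop
endfacet
facet normal 0.064 0.656 0.752
outer loop
vertex -0.514 -1.976 -2.858
vertex -0.587 -1.643 -3.142
vertex -2.165 -1.944 -2.746
endloop
endfacet
facet normal 0.910 -0.136 -0.392
outer loop
vertex -0.587 -1.643 -3.142
vertex -0.755 -2.156 -3.354
vertex -0.758 -1.61 -3.55
endloop
endfacet
facet normal -0.151 0.978 0.142
outer loop
vertex -0.587 -1.643 -3.142
vertex -0.758 -1.61 -3.55
vertex -2.165 -1.944 -2.746
endloop
endfacet
facet normal 0.910 -0.135 -0.391
outer loop
vertex -0.758 -1.61 -3.55
vertex -0.755 -2.156 -3.354
vertex -0.927 -1.897 -3.844
endloop
endfacet
facet normal -0.451 0.754 -0.477
outer loop
vertex -0.758 -1.61 -3.55
vertex -0.927 -1.897 -3.844
vertex -2.165 -1.944 -2.746
endloop
endfacet
facet normal 0.910 -0.138 -0.392
outer loop
vertex -0.927 -1.897 -3.844
vertex -0.755 -2.156 -3.354
vertex -0.996 -2.336 -3.85
endloop
endfacet
facet normal -0.662 0.114 -0.741
outer loop
vertex -0.927 -1.897 -3.844
vertex -0.996 -2.336 -3.85
vertex -2.165 -1.944 -2.746
endloop
endfacet
facet normal 0.910 -0.136 -0.393
outer loop
vertex -0.996 -2.336 -3.85
vertex -0.755 -2.156 -3.354
vertex -0.923 -2.669 -3.566
endloop
endfacet
facet normal -0.658 -0.567 -0.496
outer loop
vertex -0.996 -2.336 -3.85
vertex -0.923 -2.669 -3.566
vertex -2.165 -1.944 -2.746
endloop
endfacet
facet normal 0.910 -0.136 -0.391
outer loop
vertex -0.923 -2.669 -3.566
vertex -0.755 -2.156 -3.354
vertex -0.752 -2.701 -3.157
endloop
endfacet
facet normal -0.443 -0.889 0.116
outer loop
vertex -0.923 -2.669 -3.566
vertex -0.752 -2.701 -3.157
vertex -2.165 -1.944 -2.746
endloop
endfacet
facet normal 0.910 -0.136 -0.391
outer loop
vertex -0.752 -2.701 -3.157
vertex -0.755 -2.156 -3.354
vertex -0.583 -2.414 -2.864
endloop
endfacet
facet normal -0.143 -0.665 0.733
outer loop
vertex -0.752 -2.701 -3.157
vertex -0.583 -2.414 -2.864
vertex -2.165 -1.944 -2.746
endloop
endfacet
facet normal 0.910 -0.138 -0.392
outer loop
vertex -0.583 -2.414 -2.864
vertex -0.755 -2.156 -3.354
vertex -0.514 -1.976 -2.858
endloop
endfacet
facet normal 0.067 -0.024 0.997
outer loop
vertex -0.583 -2.414 -2.864
vertex -0.514 -1.976 -2.858
vertex -2.165 -1.944 -2.746
endloop
endfacet

endsolid


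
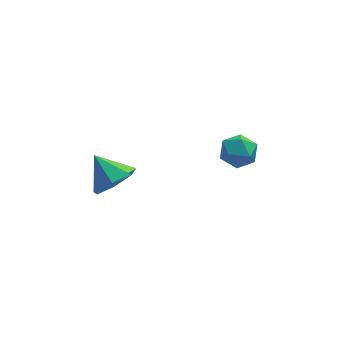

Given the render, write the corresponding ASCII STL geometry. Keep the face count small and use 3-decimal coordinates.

solid 
facet normal 0.473 -0.561 -0.679
outer loop
vertex -0.355 -3.69 0.918
vertex -1.188 -4.042 0.628
vertex -0.728 -3.273 0.313
endloop
endfacet
facet normal 0.388 0.853 0.349
outer loop
vertex -0.355 -3.69 0.918
vertex -0.728 -3.273 0.313
vertex -1.832 -3.278 1.552
endloop
endfacet
facet normal 0.473 -0.561 -0.679
outer loop
vertex -0.728 -3.273 0.313
vertex -1.188 -4.042 0.628
vertex -1.448 -3.435 -0.055
endloop
endfacet
facet normal -0.153 0.979 -0.132
outer loop
vertex -0.728 -3.273 0.313
vertex -1.448 -3.435 -0.055
vertex -1.832 -3.278 1.552
endloop
endfacet
facet normal 0.472 -0.562 -0.679
outer loop
vertex -1.448 -3.435 -0.055
vertex -1.188 -4.042 0.628
vertex -1.973 -4.053 0.092
endloop
endfacet
facet normal -0.767 0.594 -0.241
outer loop
vertex -1.448 -3.435 -0.055
vertex -1.973 -4.053 0.092
vertex -1.832 -3.278 1.552
endloop
endfacet
facet normal 0.472 -0.561 -0.680
outer loop
vertex -1.973 -4.053 0.092
vertex -1.188 -4.042 0.628
vertex -1.907 -4.664 0.642
endloop
endfacet
facet normal -0.995 -0.014 0.104
outer loop
vertex -1.973 -4.053 0.092
vertex -1.907 -4.664 0.642
vertex -1.832 -3.278 1.552
endloop
endfacet
facet normal 0.473 -0.562 -0.679
outer loop
vertex -1.907 -4.664 0.642
vertex -1.188 -4.042 0.628
vertex -1.3 -4.806 1.182
endloop
endfacet
facet normal -0.662 -0.386 0.643
outer loop
vertex -1.907 -4.664 0.642
vertex -1.3 -4.806 1.182
vertex -1.832 -3.278 1.552
endloop
endfacet
facet normal 0.473 -0.562 -0.679
outer loop
vertex -1.3 -4.806 1.182
vertex -1.188 -4.042 0.628
vertex -0.609 -4.372 1.305
endloop
endfacet
facet normal -0.021 -0.242 0.970
outer loop
vertex -1.3 -4.806 1.182
vertex -0.609 -4.372 1.305
vertex -1.832 -3.278 1.552
endloop
endfacet
facet normal 0.474 -0.561 -0.679
outer loop
vertex -0.609 -4.372 1.305
vertex -1.188 -4.042 0.628
vertex -0.355 -3.69 0.918
endloop
endfacet
facet normal 0.447 0.310 0.839
outer loop
vertex -0.609 -4.372 1.305
vertex -0.355 -3.69 0.918
vertex -1.832 -3.278 1.552
endloop
endfacet
facet normal -0.365 0.899 0.241
outer loop
vertex 3.143 -3.068 1.044
vertex 2.902 -3.352 1.739
vertex 3.623 -3.041 1.669
endloop
endfacet
facet normal 0.198 0.961 -0.193
outer loop
vertex 3.143 -3.068 1.044
vertex 3.623 -3.041 1.669
vertex 3.908 -3.242 0.961
endloop
endfacet
facet normal 0.051 0.605 -0.795
outer loop
vertex 3.143 -3.068 1.044
vertex 3.908 -3.242 0.961
vertex 3.362 -3.678 0.594
endloop
endfacet
facet normal -0.601 0.323 -0.731
outer loop
vertex 3.143 -3.068 1.044
vertex 3.362 -3.678 0.594
vertex 2.741 -3.746 1.075
endloop
endfacet
facet normal -0.858 0.505 -0.091
outer loop
vertex 3.143 -3.068 1.044
vertex 2.741 -3.746 1.075
vertex 2.902 -3.352 1.739
endloop
endfacet
facet normal 0.755 0.644 0.121
outer loop
vertex 3.908 -3.242 0.961
vertex 3.623 -3.041 1.669
vertex 4.139 -3.634 1.605
endloop
endfacet
facet normal -0.155 0.545 0.824
outer loop
vertex 3.623 -3.041 1.669
vertex 2.902 -3.352 1.739
vertex 3.518 -3.702 2.086
endloop
endfacet
facet normal -0.954 -0.092 0.286
outer loop
vertex 2.902 -3.352 1.739
vertex 2.741 -3.746 1.075
vertex 2.972 -4.138 1.719
endloop
endfacet
facet normal -0.538 -0.387 -0.749
outer loop
vertex 2.741 -3.746 1.075
vertex 3.362 -3.678 0.594
vertex 3.257 -4.339 1.011
endloop
endfacet
facet normal 0.519 0.068 -0.852
outer loop
vertex 3.362 -3.678 0.594
vertex 3.908 -3.242 0.961
vertex 3.978 -4.028 0.941
endloop
endfacet
facet normal 0.601 -0.323 0.731
outer loop
vertex 3.737 -4.312 1.636
vertex 4.139 -3.634 1.605
vertex 3.518 -3.702 2.086
endloop
endfacet
facet normal -0.051 -0.605 0.795
outer loop
vertex 3.737 -4.312 1.636
vertex 3.518 -3.702 2.086
vertex 2.972 -4.138 1.719
endloop
endfacet
facet normal -0.198 -0.961 0.193
outer loop
vertex 3.737 -4.312 1.636
vertex 2.972 -4.138 1.719
vertex 3.257 -4.339 1.011
endloop
endfacet
facet normal 0.365 -0.899 -0.241
outer loop
vertex 3.737 -4.312 1.636
vertex 3.257 -4.339 1.011
vertex 3.978 -4.028 0.941
endloop
endfacet
facet normal 0.858 -0.505 0.091
outer loop
vertex 3.737 -4.312 1.636
vertex 3.978 -4.028 0.941
vertex 4.139 -3.634 1.605
endloop
endfacet
facet normal 0.538 0.387 0.749
outer loop
vertex 3.518 -3.702 2.086
vertex 4.139 -3.634 1.605
vertex 3.623 -3.041 1.669
endloop
endfacet
facet normal -0.519 -0.068 0.852
outer loop
vertex 2.972 -4.138 1.719
vertex 3.518 -3.702 2.086
vertex 2.902 -3.352 1.739
endloop
endfacet
facet normal -0.755 -0.644 -0.121
outer loop
vertex 3.257 -4.339 1.011
vertex 2.972 -4.138 1.719
vertex 2.741 -3.746 1.075
endloop
endfacet
facet normal 0.155 -0.545 -0.824
outer loop
vertex 3.978 -4.028 0.941
vertex 3.257 -4.339 1.011
vertex 3.362 -3.678 0.594
endloop
endfacet
facet normal 0.954 0.092 -0.286
outer loop
vertex 4.139 -3.634 1.605
vertex 3.978 -4.028 0.941
vertex 3.908 -3.242 0.961
endloop
endfacet

endsolid


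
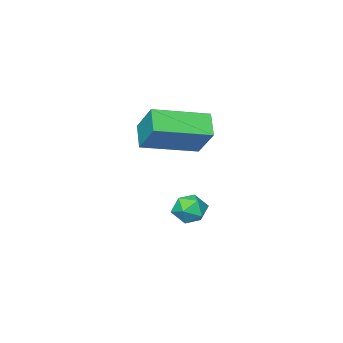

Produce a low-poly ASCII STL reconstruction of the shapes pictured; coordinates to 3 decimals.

solid 
facet normal -0.445 -0.633 0.634
outer loop
vertex 2.124 1.22 4.442
vertex 0.415 2.026 4.048
vertex 1.938 0.326 3.42
endloop
endfacet
facet normal 0.885 -0.418 0.204
outer loop
vertex 2.365 0.934 2.812
vertex 2.124 1.22 4.442
vertex 1.938 0.326 3.42
endloop
endfacet
facet normal -0.445 -0.633 0.634
outer loop
vertex 1.938 0.326 3.42
vertex 0.415 2.026 4.048
vertex 0.229 1.133 3.027
endloop
endfacet
facet normal -0.136 -0.651 -0.747
outer loop
vertex 0.229 1.133 3.027
vertex 2.365 0.934 2.812
vertex 1.938 0.326 3.42
endloop
endfacet
facet normal 0.135 0.652 0.746
outer loop
vertex 2.124 1.22 4.442
vertex 0.842 2.634 3.44
vertex 0.415 2.026 4.048
endloop
endfacet
facet normal 0.885 -0.418 0.204
outer loop
vertex 2.551 1.827 3.833
vertex 2.124 1.22 4.442
vertex 2.365 0.934 2.812
endloop
endfacet
facet normal 0.136 0.652 0.746
outer loop
vertex 2.551 1.827 3.833
vertex 0.842 2.634 3.44
vertex 2.124 1.22 4.442
endloop
endfacet
facet normal -0.885 0.418 -0.204
outer loop
vertex 0.415 2.026 4.048
vertex 0.842 2.634 3.44
vertex 0.229 1.133 3.027
endloop
endfacet
facet normal -0.136 -0.652 -0.746
outer loop
vertex 0.656 1.74 2.418
vertex 2.365 0.934 2.812
vertex 0.229 1.133 3.027
endloop
endfacet
facet normal -0.885 0.418 -0.204
outer loop
vertex 0.229 1.133 3.027
vertex 0.842 2.634 3.44
vertex 0.656 1.74 2.418
endloop
endfacet
facet normal 0.445 0.633 -0.634
outer loop
vertex 0.656 1.74 2.418
vertex 2.551 1.827 3.833
vertex 2.365 0.934 2.812
endloop
endfacet
facet normal 0.445 0.633 -0.634
outer loop
vertex 0.842 2.634 3.44
vertex 2.551 1.827 3.833
vertex 0.656 1.74 2.418
endloop
endfacet
facet normal -0.956 -0.098 0.277
outer loop
vertex 0.156 1.666 -0.13
vertex 0.148 1.071 -0.369
vertex 0.315 1.169 0.242
endloop
endfacet
facet normal -0.607 0.343 0.717
outer loop
vertex 0.156 1.666 -0.13
vertex 0.315 1.169 0.242
vertex 0.655 1.712 0.27
endloop
endfacet
facet normal -0.344 0.880 0.328
outer loop
vertex 0.156 1.666 -0.13
vertex 0.655 1.712 0.27
vertex 0.698 1.95 -0.324
endloop
endfacet
facet normal -0.530 0.771 -0.353
outer loop
vertex 0.156 1.666 -0.13
vertex 0.698 1.95 -0.324
vertex 0.385 1.554 -0.719
endloop
endfacet
facet normal -0.908 0.167 -0.385
outer loop
vertex 0.156 1.666 -0.13
vertex 0.385 1.554 -0.719
vertex 0.148 1.071 -0.369
endloop
endfacet
facet normal -0.058 -0.015 0.998
outer loop
vertex 0.655 1.712 0.27
vertex 0.315 1.169 0.242
vertex 0.955 1.146 0.279
endloop
endfacet
facet normal -0.621 -0.730 0.287
outer loop
vertex 0.315 1.169 0.242
vertex 0.148 1.071 -0.369
vertex 0.642 0.75 -0.116
endloop
endfacet
facet normal -0.544 -0.301 -0.783
outer loop
vertex 0.148 1.071 -0.369
vertex 0.385 1.554 -0.719
vertex 0.685 0.988 -0.71
endloop
endfacet
facet normal 0.067 0.678 -0.732
outer loop
vertex 0.385 1.554 -0.719
vertex 0.698 1.95 -0.324
vertex 1.025 1.531 -0.682
endloop
endfacet
facet normal 0.366 0.854 0.369
outer loop
vertex 0.698 1.95 -0.324
vertex 0.655 1.712 0.27
vertex 1.192 1.629 -0.071
endloop
endfacet
facet normal 0.530 -0.771 0.353
outer loop
vertex 1.184 1.034 -0.31
vertex 0.955 1.146 0.279
vertex 0.642 0.75 -0.116
endloop
endfacet
facet normal 0.344 -0.880 -0.328
outer loop
vertex 1.184 1.034 -0.31
vertex 0.642 0.75 -0.116
vertex 0.685 0.988 -0.71
endloop
endfacet
facet normal 0.607 -0.343 -0.717
outer loop
vertex 1.184 1.034 -0.31
vertex 0.685 0.988 -0.71
vertex 1.025 1.531 -0.682
endloop
endfacet
facet normal 0.956 0.098 -0.277
outer loop
vertex 1.184 1.034 -0.31
vertex 1.025 1.531 -0.682
vertex 1.192 1.629 -0.071
endloop
endfacet
facet normal 0.908 -0.167 0.385
outer loop
vertex 1.184 1.034 -0.31
vertex 1.192 1.629 -0.071
vertex 0.955 1.146 0.279
endloop
endfacet
facet normal -0.067 -0.678 0.732
outer loop
vertex 0.642 0.75 -0.116
vertex 0.955 1.146 0.279
vertex 0.315 1.169 0.242
endloop
endfacet
facet normal -0.366 -0.854 -0.369
outer loop
vertex 0.685 0.988 -0.71
vertex 0.642 0.75 -0.116
vertex 0.148 1.071 -0.369
endloop
endfacet
facet normal 0.058 0.015 -0.998
outer loop
vertex 1.025 1.531 -0.682
vertex 0.685 0.988 -0.71
vertex 0.385 1.554 -0.719
endloop
endfacet
facet normal 0.621 0.730 -0.287
outer loop
vertex 1.192 1.629 -0.071
vertex 1.025 1.531 -0.682
vertex 0.698 1.95 -0.324
endloop
endfacet
facet normal 0.544 0.301 0.783
outer loop
vertex 0.955 1.146 0.279
vertex 1.192 1.629 -0.071
vertex 0.655 1.712 0.27
endloop
endfacet

endsolid


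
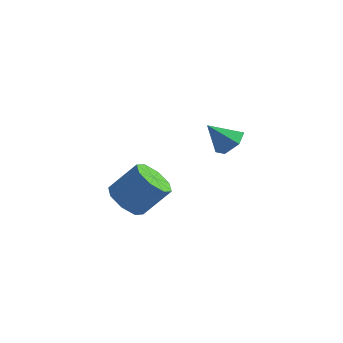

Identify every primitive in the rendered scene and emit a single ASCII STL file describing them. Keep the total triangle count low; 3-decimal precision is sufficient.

solid 
facet normal -0.605 -0.319 -0.729
outer loop
vertex 0.506 -2.362 2.228
vertex -0.138 -2.291 2.731
vertex 0.24 -1.794 2.2
endloop
endfacet
facet normal 0.675 0.282 -0.682
outer loop
vertex 0.506 -2.362 2.228
vertex 0.24 -1.794 2.2
vertex 1.382 -1.899 3.286
endloop
endfacet
facet normal 0.675 0.281 -0.682
outer loop
vertex 1.382 -1.899 3.286
vertex 0.24 -1.794 2.2
vertex 1.117 -1.331 3.258
endloop
endfacet
facet normal 0.605 0.318 0.730
outer loop
vertex 1.382 -1.899 3.286
vertex 1.117 -1.331 3.258
vertex 0.738 -1.829 3.789
endloop
endfacet
facet normal -0.605 -0.319 -0.729
outer loop
vertex 0.24 -1.794 2.2
vertex -0.138 -2.291 2.731
vertex -0.247 -1.517 2.483
endloop
endfacet
facet normal 0.178 0.839 -0.515
outer loop
vertex 0.24 -1.794 2.2
vertex -0.247 -1.517 2.483
vertex 1.117 -1.331 3.258
endloop
endfacet
facet normal 0.177 0.840 -0.513
outer loop
vertex 1.117 -1.331 3.258
vertex -0.247 -1.517 2.483
vertex 0.629 -1.055 3.541
endloop
endfacet
facet normal 0.604 0.319 0.730
outer loop
vertex 1.117 -1.331 3.258
vertex 0.629 -1.055 3.541
vertex 0.738 -1.829 3.789
endloop
endfacet
facet normal -0.604 -0.319 -0.730
outer loop
vertex -0.247 -1.517 2.483
vertex -0.138 -2.291 2.731
vertex -0.671 -1.694 2.911
endloop
endfacet
facet normal -0.423 0.905 -0.045
outer loop
vertex -0.247 -1.517 2.483
vertex -0.671 -1.694 2.911
vertex 0.629 -1.055 3.541
endloop
endfacet
facet normal -0.423 0.905 -0.044
outer loop
vertex 0.629 -1.055 3.541
vertex -0.671 -1.694 2.911
vertex 0.206 -1.232 3.969
endloop
endfacet
facet normal 0.605 0.319 0.730
outer loop
vertex 0.629 -1.055 3.541
vertex 0.206 -1.232 3.969
vertex 0.738 -1.829 3.789
endloop
endfacet
facet normal -0.605 -0.320 -0.730
outer loop
vertex -0.671 -1.694 2.911
vertex -0.138 -2.291 2.731
vertex -0.782 -2.221 3.234
endloop
endfacet
facet normal -0.776 0.440 0.451
outer loop
vertex -0.671 -1.694 2.911
vertex -0.782 -2.221 3.234
vertex 0.206 -1.232 3.969
endloop
endfacet
facet normal -0.776 0.441 0.450
outer loop
vertex 0.206 -1.232 3.969
vertex -0.782 -2.221 3.234
vertex 0.094 -1.758 4.292
endloop
endfacet
facet normal 0.605 0.319 0.729
outer loop
vertex 0.206 -1.232 3.969
vertex 0.094 -1.758 4.292
vertex 0.738 -1.829 3.789
endloop
endfacet
facet normal -0.605 -0.318 -0.730
outer loop
vertex -0.782 -2.221 3.234
vertex -0.138 -2.291 2.731
vertex -0.517 -2.789 3.262
endloop
endfacet
facet normal -0.675 -0.281 0.682
outer loop
vertex -0.782 -2.221 3.234
vertex -0.517 -2.789 3.262
vertex 0.094 -1.758 4.292
endloop
endfacet
facet normal -0.674 -0.282 0.682
outer loop
vertex 0.094 -1.758 4.292
vertex -0.517 -2.789 3.262
vertex 0.36 -2.326 4.32
endloop
endfacet
facet normal 0.605 0.319 0.729
outer loop
vertex 0.094 -1.758 4.292
vertex 0.36 -2.326 4.32
vertex 0.738 -1.829 3.789
endloop
endfacet
facet normal -0.604 -0.319 -0.730
outer loop
vertex -0.517 -2.789 3.262
vertex -0.138 -2.291 2.731
vertex -0.029 -3.065 2.979
endloop
endfacet
facet normal -0.177 -0.839 0.514
outer loop
vertex -0.517 -2.789 3.262
vertex -0.029 -3.065 2.979
vertex 0.36 -2.326 4.32
endloop
endfacet
facet normal -0.178 -0.839 0.514
outer loop
vertex 0.36 -2.326 4.32
vertex -0.029 -3.065 2.979
vertex 0.847 -2.603 4.037
endloop
endfacet
facet normal 0.605 0.319 0.729
outer loop
vertex 0.36 -2.326 4.32
vertex 0.847 -2.603 4.037
vertex 0.738 -1.829 3.789
endloop
endfacet
facet normal -0.605 -0.319 -0.730
outer loop
vertex -0.029 -3.065 2.979
vertex -0.138 -2.291 2.731
vertex 0.394 -2.888 2.551
endloop
endfacet
facet normal 0.424 -0.905 0.044
outer loop
vertex -0.029 -3.065 2.979
vertex 0.394 -2.888 2.551
vertex 0.847 -2.603 4.037
endloop
endfacet
facet normal 0.423 -0.905 0.045
outer loop
vertex 0.847 -2.603 4.037
vertex 0.394 -2.888 2.551
vertex 1.271 -2.426 3.609
endloop
endfacet
facet normal 0.604 0.319 0.730
outer loop
vertex 0.847 -2.603 4.037
vertex 1.271 -2.426 3.609
vertex 0.738 -1.829 3.789
endloop
endfacet
facet normal -0.605 -0.319 -0.729
outer loop
vertex 0.394 -2.888 2.551
vertex -0.138 -2.291 2.731
vertex 0.506 -2.362 2.228
endloop
endfacet
facet normal 0.776 -0.442 -0.450
outer loop
vertex 0.394 -2.888 2.551
vertex 0.506 -2.362 2.228
vertex 1.271 -2.426 3.609
endloop
endfacet
facet normal 0.777 -0.440 -0.451
outer loop
vertex 1.271 -2.426 3.609
vertex 0.506 -2.362 2.228
vertex 1.382 -1.899 3.286
endloop
endfacet
facet normal 0.605 0.320 0.730
outer loop
vertex 1.271 -2.426 3.609
vertex 1.382 -1.899 3.286
vertex 0.738 -1.829 3.789
endloop
endfacet
facet normal 0.642 0.192 -0.742
outer loop
vertex 2.78 2.364 3.786
vertex 2.322 2.127 3.328
vertex 2.323 2.795 3.502
endloop
endfacet
facet normal 0.062 0.594 0.802
outer loop
vertex 2.78 2.364 3.786
vertex 2.323 2.795 3.502
vertex 1.538 1.893 4.232
endloop
endfacet
facet normal 0.644 0.192 -0.741
outer loop
vertex 2.323 2.795 3.502
vertex 2.322 2.127 3.328
vertex 1.865 2.559 3.043
endloop
endfacet
facet normal -0.626 0.741 0.243
outer loop
vertex 2.323 2.795 3.502
vertex 1.865 2.559 3.043
vertex 1.538 1.893 4.232
endloop
endfacet
facet normal 0.644 0.192 -0.741
outer loop
vertex 1.865 2.559 3.043
vertex 2.322 2.127 3.328
vertex 1.864 1.891 2.869
endloop
endfacet
facet normal -0.971 0.062 -0.232
outer loop
vertex 1.865 2.559 3.043
vertex 1.864 1.891 2.869
vertex 1.538 1.893 4.232
endloop
endfacet
facet normal 0.643 0.192 -0.741
outer loop
vertex 1.864 1.891 2.869
vertex 2.322 2.127 3.328
vertex 2.321 1.46 3.154
endloop
endfacet
facet normal -0.628 -0.764 -0.149
outer loop
vertex 1.864 1.891 2.869
vertex 2.321 1.46 3.154
vertex 1.538 1.893 4.232
endloop
endfacet
facet normal 0.643 0.193 -0.742
outer loop
vertex 2.321 1.46 3.154
vertex 2.322 2.127 3.328
vertex 2.779 1.696 3.612
endloop
endfacet
facet normal 0.060 -0.910 0.409
outer loop
vertex 2.321 1.46 3.154
vertex 2.779 1.696 3.612
vertex 1.538 1.893 4.232
endloop
endfacet
facet normal 0.642 0.192 -0.742
outer loop
vertex 2.779 1.696 3.612
vertex 2.322 2.127 3.328
vertex 2.78 2.364 3.786
endloop
endfacet
facet normal 0.405 -0.231 0.885
outer loop
vertex 2.779 1.696 3.612
vertex 2.78 2.364 3.786
vertex 1.538 1.893 4.232
endloop
endfacet

endsolid
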